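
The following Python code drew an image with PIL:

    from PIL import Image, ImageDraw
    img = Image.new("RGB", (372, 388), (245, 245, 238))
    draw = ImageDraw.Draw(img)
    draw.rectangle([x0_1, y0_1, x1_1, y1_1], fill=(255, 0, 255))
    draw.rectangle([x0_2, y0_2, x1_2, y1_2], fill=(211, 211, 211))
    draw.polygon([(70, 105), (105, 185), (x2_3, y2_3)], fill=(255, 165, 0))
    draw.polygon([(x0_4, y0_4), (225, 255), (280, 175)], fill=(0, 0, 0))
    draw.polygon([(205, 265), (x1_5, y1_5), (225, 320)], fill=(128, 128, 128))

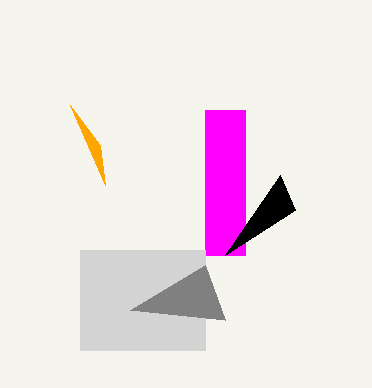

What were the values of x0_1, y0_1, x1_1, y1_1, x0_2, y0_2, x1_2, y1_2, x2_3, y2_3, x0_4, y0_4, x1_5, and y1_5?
x0_1 = 205, y0_1 = 110, x1_1 = 245, y1_1 = 255, x0_2 = 80, y0_2 = 250, x1_2 = 205, y1_2 = 350, x2_3 = 100, y2_3 = 145, x0_4 = 295, y0_4 = 210, x1_5 = 130, y1_5 = 310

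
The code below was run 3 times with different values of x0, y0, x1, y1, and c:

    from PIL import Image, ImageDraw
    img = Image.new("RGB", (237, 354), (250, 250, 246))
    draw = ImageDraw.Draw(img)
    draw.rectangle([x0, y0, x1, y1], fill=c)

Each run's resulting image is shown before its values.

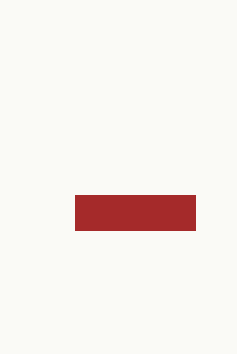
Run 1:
x0 = 75; y0 = 195; x1 = 195; y1 = 230; c = 'brown'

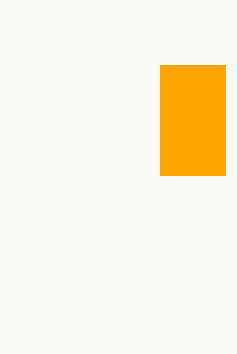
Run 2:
x0 = 160, y0 = 65, x1 = 225, y1 = 175, c = 'orange'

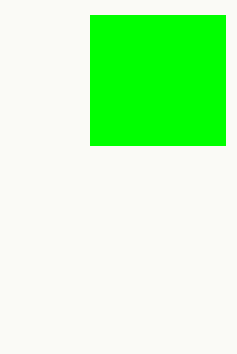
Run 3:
x0 = 90
y0 = 15
x1 = 225
y1 = 145
c = 'lime'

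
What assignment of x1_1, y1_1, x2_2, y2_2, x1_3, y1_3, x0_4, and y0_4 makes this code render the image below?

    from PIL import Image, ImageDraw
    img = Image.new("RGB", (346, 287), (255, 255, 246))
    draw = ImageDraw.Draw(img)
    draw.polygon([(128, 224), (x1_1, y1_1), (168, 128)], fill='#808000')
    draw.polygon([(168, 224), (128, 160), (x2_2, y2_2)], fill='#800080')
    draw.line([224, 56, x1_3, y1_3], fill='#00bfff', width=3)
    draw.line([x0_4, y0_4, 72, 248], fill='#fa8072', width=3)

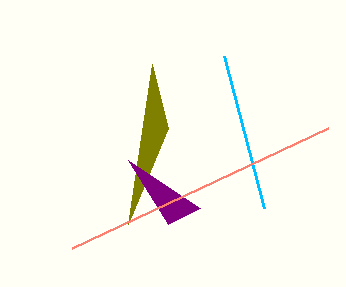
x1_1 = 152; y1_1 = 64; x2_2 = 200; y2_2 = 208; x1_3 = 264; y1_3 = 208; x0_4 = 328; y0_4 = 128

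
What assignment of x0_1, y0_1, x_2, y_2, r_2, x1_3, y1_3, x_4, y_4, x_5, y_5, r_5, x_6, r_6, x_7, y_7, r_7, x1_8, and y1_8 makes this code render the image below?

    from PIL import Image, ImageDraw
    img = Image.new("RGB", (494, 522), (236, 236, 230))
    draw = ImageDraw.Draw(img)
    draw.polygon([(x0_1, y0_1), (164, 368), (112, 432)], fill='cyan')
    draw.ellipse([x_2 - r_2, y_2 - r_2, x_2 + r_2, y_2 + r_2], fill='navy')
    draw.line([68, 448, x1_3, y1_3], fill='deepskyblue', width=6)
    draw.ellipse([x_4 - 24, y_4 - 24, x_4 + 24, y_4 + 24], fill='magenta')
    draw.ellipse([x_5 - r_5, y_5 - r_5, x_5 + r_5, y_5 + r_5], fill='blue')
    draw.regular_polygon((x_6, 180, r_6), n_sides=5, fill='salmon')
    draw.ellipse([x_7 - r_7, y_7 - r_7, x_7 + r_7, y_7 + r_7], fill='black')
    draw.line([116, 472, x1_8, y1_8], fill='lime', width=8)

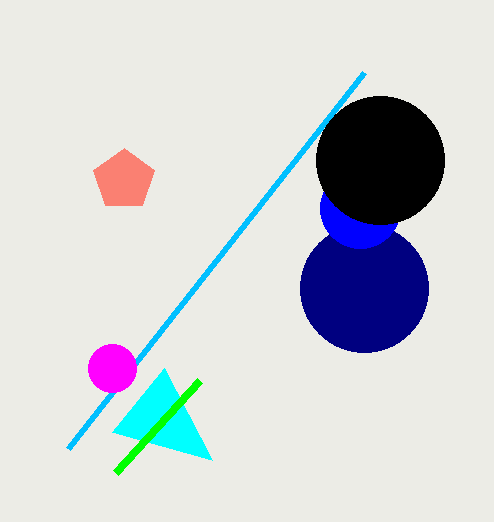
x0_1 = 212; y0_1 = 460; x_2 = 364; y_2 = 288; r_2 = 64; x1_3 = 364; y1_3 = 72; x_4 = 112; y_4 = 368; x_5 = 360; y_5 = 208; r_5 = 40; x_6 = 124; r_6 = 32; x_7 = 380; y_7 = 160; r_7 = 64; x1_8 = 200; y1_8 = 380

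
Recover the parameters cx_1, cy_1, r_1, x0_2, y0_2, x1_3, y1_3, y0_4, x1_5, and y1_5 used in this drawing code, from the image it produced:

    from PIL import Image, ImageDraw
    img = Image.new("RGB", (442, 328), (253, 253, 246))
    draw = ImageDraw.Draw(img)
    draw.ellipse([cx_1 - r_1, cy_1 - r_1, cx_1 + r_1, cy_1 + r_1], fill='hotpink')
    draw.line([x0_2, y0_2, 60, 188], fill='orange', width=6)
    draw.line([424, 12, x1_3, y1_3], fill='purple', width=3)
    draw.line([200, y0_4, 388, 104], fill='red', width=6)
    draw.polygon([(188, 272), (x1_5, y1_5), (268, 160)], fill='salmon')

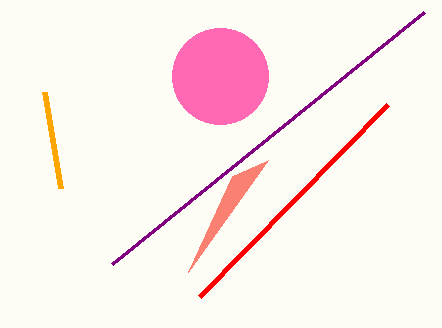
cx_1 = 220, cy_1 = 76, r_1 = 48, x0_2 = 44, y0_2 = 92, x1_3 = 112, y1_3 = 264, y0_4 = 296, x1_5 = 232, y1_5 = 176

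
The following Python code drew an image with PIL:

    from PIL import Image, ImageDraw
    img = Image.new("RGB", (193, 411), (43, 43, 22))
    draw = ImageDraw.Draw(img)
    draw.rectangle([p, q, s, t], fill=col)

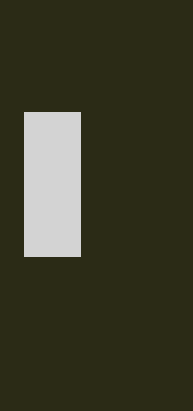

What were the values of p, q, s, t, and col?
p = 24, q = 112, s = 80, t = 256, col = 'lightgray'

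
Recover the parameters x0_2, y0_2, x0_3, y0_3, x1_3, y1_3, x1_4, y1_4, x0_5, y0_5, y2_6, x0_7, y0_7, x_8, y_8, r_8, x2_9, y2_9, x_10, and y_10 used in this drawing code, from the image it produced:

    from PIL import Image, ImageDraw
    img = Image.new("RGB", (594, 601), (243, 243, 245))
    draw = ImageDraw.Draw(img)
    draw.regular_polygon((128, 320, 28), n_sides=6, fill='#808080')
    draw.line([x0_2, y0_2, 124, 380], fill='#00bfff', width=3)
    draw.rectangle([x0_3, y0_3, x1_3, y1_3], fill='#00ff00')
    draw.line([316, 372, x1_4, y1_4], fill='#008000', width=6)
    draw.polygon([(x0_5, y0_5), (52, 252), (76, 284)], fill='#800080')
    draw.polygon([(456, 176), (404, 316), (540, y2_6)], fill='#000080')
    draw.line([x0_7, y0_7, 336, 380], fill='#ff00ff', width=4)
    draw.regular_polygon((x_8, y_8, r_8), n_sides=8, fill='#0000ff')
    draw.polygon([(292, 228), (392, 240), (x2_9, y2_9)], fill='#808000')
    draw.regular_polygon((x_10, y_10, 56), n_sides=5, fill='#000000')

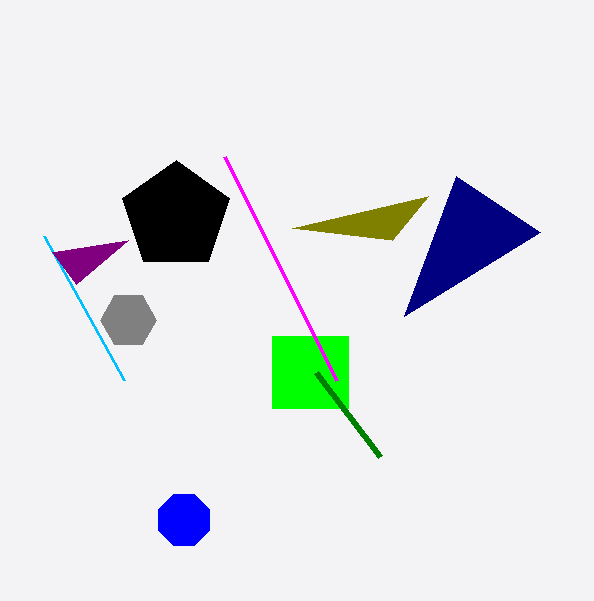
x0_2 = 44; y0_2 = 236; x0_3 = 272; y0_3 = 336; x1_3 = 348; y1_3 = 408; x1_4 = 380; y1_4 = 456; x0_5 = 128; y0_5 = 240; y2_6 = 232; x0_7 = 224; y0_7 = 156; x_8 = 184; y_8 = 520; r_8 = 28; x2_9 = 428; y2_9 = 196; x_10 = 176; y_10 = 216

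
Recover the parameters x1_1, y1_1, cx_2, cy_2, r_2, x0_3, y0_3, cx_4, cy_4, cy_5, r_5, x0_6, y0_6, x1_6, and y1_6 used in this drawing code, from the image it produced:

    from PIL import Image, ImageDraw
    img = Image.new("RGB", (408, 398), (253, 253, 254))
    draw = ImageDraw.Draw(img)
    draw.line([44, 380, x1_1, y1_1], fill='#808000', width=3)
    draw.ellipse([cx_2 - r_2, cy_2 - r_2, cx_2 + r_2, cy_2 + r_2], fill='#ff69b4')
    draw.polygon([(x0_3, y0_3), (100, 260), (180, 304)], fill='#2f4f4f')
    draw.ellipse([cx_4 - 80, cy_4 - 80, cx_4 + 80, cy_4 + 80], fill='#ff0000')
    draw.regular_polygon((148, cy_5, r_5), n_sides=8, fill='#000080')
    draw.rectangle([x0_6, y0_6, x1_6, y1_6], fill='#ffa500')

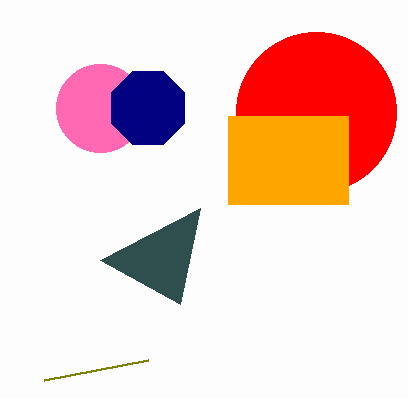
x1_1 = 148; y1_1 = 360; cx_2 = 100; cy_2 = 108; r_2 = 44; x0_3 = 200; y0_3 = 208; cx_4 = 316; cy_4 = 112; cy_5 = 108; r_5 = 40; x0_6 = 228; y0_6 = 116; x1_6 = 348; y1_6 = 204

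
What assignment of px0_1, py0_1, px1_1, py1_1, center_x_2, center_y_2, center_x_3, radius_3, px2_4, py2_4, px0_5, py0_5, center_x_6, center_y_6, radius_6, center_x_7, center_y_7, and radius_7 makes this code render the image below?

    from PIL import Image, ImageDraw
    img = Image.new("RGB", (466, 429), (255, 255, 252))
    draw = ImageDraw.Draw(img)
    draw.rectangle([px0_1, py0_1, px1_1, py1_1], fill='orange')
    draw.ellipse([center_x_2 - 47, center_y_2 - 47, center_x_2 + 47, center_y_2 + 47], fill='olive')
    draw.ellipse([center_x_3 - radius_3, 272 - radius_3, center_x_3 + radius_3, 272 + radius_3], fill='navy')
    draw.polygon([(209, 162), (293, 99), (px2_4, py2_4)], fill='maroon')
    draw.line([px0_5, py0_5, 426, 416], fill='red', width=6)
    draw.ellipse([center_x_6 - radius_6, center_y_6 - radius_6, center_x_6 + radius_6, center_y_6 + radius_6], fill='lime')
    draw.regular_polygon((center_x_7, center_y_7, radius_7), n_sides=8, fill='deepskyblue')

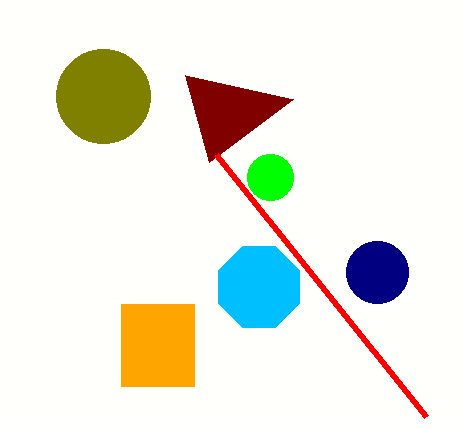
px0_1 = 121, py0_1 = 304, px1_1 = 194, py1_1 = 386, center_x_2 = 103, center_y_2 = 96, center_x_3 = 377, radius_3 = 31, px2_4 = 185, py2_4 = 75, px0_5 = 216, py0_5 = 154, center_x_6 = 270, center_y_6 = 177, radius_6 = 23, center_x_7 = 259, center_y_7 = 287, radius_7 = 44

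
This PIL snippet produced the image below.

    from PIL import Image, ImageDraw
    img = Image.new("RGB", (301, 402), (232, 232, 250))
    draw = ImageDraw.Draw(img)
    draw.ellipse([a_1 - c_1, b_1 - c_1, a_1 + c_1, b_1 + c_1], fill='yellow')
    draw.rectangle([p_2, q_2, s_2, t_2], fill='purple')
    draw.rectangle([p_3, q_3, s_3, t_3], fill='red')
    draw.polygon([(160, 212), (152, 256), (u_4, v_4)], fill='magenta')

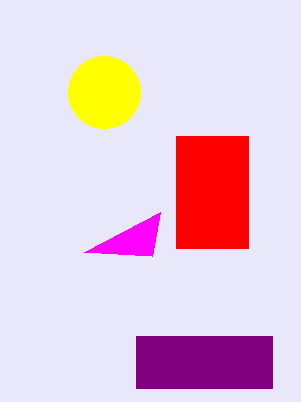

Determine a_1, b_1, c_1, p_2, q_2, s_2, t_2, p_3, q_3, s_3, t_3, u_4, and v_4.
a_1 = 104
b_1 = 92
c_1 = 36
p_2 = 136
q_2 = 336
s_2 = 272
t_2 = 388
p_3 = 176
q_3 = 136
s_3 = 248
t_3 = 248
u_4 = 84
v_4 = 252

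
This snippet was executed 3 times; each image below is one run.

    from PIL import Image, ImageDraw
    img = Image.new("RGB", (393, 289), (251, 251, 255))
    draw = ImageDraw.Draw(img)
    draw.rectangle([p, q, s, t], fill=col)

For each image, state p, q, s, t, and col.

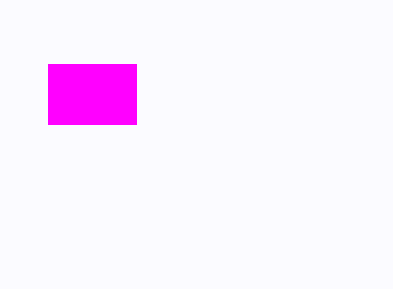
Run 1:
p = 48
q = 64
s = 136
t = 124
col = 'magenta'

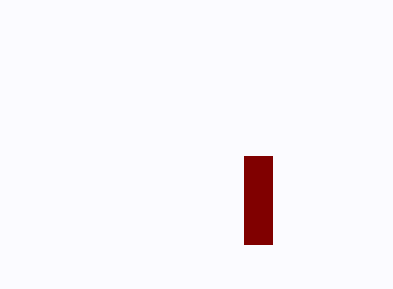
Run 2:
p = 244
q = 156
s = 272
t = 244
col = 'maroon'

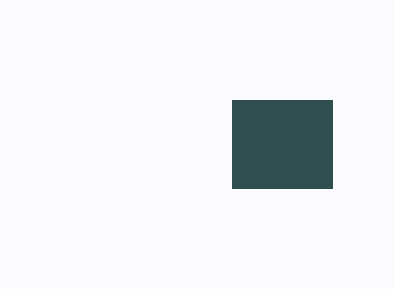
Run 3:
p = 232; q = 100; s = 332; t = 188; col = 'darkslategray'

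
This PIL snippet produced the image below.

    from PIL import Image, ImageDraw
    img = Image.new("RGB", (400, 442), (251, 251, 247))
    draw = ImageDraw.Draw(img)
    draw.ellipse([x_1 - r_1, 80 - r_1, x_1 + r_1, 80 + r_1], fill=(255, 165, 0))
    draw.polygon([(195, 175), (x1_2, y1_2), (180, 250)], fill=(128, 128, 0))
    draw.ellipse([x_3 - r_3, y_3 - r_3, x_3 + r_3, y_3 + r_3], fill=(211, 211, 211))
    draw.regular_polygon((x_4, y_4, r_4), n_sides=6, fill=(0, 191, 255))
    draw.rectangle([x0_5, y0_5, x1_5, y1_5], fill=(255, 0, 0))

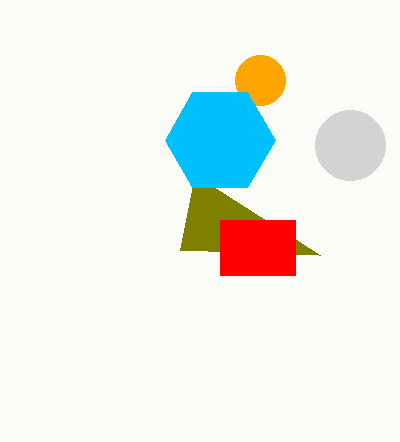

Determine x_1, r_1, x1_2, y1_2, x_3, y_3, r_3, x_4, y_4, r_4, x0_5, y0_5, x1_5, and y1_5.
x_1 = 260, r_1 = 25, x1_2 = 320, y1_2 = 255, x_3 = 350, y_3 = 145, r_3 = 35, x_4 = 220, y_4 = 140, r_4 = 55, x0_5 = 220, y0_5 = 220, x1_5 = 295, y1_5 = 275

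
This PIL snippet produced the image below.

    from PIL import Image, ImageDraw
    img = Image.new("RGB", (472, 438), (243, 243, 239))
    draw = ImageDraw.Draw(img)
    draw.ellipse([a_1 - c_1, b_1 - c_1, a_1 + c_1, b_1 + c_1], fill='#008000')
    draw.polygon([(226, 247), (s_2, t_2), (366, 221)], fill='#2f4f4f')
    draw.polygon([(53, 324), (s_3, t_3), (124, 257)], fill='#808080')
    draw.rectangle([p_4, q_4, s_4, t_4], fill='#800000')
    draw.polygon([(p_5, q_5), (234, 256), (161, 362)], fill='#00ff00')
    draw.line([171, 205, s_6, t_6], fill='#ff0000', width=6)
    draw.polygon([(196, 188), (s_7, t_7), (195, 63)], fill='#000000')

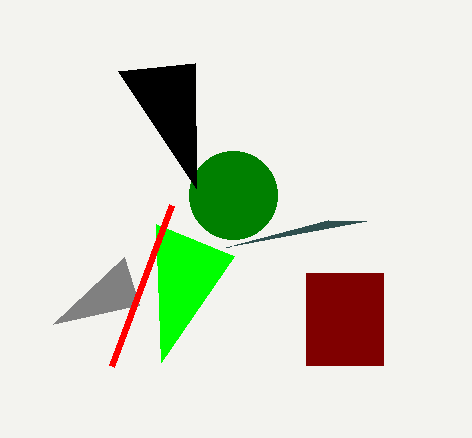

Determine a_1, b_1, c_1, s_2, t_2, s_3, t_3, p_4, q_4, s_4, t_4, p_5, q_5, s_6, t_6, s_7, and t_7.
a_1 = 233; b_1 = 195; c_1 = 44; s_2 = 328; t_2 = 220; s_3 = 139; t_3 = 305; p_4 = 306; q_4 = 273; s_4 = 383; t_4 = 365; p_5 = 156; q_5 = 224; s_6 = 111; t_6 = 366; s_7 = 118; t_7 = 71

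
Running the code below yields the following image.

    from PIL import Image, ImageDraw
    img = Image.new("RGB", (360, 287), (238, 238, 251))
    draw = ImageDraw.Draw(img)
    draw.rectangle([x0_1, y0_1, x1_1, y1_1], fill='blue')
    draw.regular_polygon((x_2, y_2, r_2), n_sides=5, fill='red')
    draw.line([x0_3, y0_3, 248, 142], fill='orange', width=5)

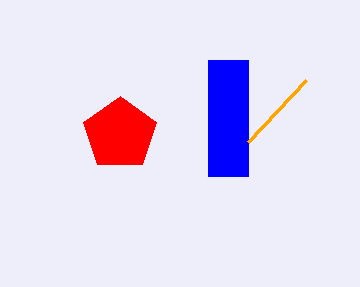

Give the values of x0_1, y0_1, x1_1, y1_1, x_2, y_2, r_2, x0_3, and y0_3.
x0_1 = 208, y0_1 = 60, x1_1 = 248, y1_1 = 176, x_2 = 120, y_2 = 134, r_2 = 38, x0_3 = 306, y0_3 = 80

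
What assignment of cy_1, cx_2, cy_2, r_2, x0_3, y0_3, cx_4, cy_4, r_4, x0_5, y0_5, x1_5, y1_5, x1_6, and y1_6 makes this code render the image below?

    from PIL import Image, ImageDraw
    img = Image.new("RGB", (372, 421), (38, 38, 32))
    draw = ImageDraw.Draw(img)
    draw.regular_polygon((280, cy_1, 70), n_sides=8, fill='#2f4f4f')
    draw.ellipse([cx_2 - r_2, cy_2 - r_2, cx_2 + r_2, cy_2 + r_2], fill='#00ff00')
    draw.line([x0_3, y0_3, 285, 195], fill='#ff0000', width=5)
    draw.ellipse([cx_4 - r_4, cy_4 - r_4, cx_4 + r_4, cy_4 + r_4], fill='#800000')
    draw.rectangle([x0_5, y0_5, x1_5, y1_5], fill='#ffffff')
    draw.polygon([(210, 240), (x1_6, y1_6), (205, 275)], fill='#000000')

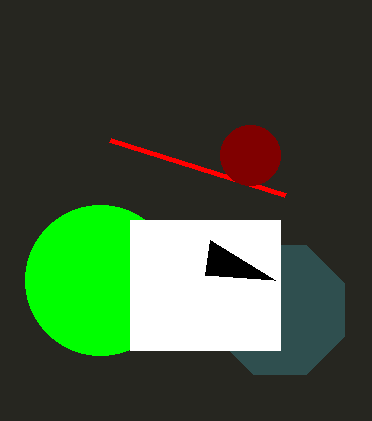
cy_1 = 310, cx_2 = 100, cy_2 = 280, r_2 = 75, x0_3 = 110, y0_3 = 140, cx_4 = 250, cy_4 = 155, r_4 = 30, x0_5 = 130, y0_5 = 220, x1_5 = 280, y1_5 = 350, x1_6 = 275, y1_6 = 280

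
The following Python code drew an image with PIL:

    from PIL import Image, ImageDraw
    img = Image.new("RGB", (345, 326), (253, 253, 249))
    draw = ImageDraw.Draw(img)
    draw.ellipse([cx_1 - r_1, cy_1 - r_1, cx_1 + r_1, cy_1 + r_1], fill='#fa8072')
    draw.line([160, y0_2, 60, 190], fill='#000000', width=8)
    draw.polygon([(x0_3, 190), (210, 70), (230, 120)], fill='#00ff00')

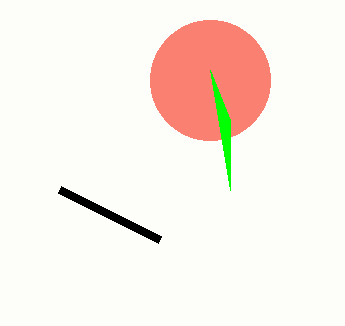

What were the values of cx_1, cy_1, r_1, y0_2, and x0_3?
cx_1 = 210
cy_1 = 80
r_1 = 60
y0_2 = 240
x0_3 = 230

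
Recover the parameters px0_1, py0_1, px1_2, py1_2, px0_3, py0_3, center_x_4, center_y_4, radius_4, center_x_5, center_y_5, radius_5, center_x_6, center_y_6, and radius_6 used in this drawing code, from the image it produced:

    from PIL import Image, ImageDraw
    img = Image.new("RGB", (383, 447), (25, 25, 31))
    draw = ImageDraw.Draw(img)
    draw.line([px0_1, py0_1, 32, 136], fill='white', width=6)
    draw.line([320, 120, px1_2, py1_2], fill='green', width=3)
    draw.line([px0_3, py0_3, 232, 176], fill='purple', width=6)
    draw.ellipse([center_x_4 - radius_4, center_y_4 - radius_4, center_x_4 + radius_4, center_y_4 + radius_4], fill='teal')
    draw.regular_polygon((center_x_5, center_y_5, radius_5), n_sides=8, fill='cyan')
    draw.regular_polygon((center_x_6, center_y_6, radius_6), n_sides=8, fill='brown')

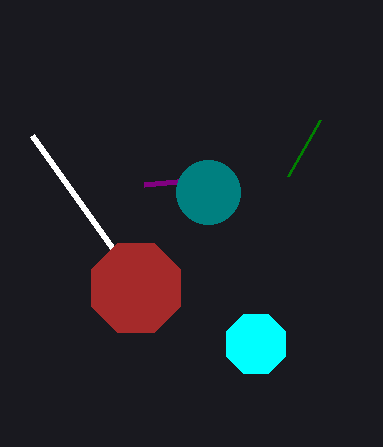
px0_1 = 112, py0_1 = 248, px1_2 = 288, py1_2 = 176, px0_3 = 144, py0_3 = 184, center_x_4 = 208, center_y_4 = 192, radius_4 = 32, center_x_5 = 256, center_y_5 = 344, radius_5 = 32, center_x_6 = 136, center_y_6 = 288, radius_6 = 48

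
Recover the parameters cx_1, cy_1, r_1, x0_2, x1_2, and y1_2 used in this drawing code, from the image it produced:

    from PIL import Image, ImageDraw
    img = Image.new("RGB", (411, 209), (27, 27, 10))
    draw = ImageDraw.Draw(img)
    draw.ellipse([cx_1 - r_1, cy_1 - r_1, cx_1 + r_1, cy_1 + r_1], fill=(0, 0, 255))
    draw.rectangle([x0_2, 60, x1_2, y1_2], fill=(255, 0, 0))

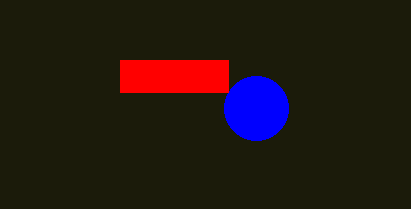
cx_1 = 256; cy_1 = 108; r_1 = 32; x0_2 = 120; x1_2 = 228; y1_2 = 92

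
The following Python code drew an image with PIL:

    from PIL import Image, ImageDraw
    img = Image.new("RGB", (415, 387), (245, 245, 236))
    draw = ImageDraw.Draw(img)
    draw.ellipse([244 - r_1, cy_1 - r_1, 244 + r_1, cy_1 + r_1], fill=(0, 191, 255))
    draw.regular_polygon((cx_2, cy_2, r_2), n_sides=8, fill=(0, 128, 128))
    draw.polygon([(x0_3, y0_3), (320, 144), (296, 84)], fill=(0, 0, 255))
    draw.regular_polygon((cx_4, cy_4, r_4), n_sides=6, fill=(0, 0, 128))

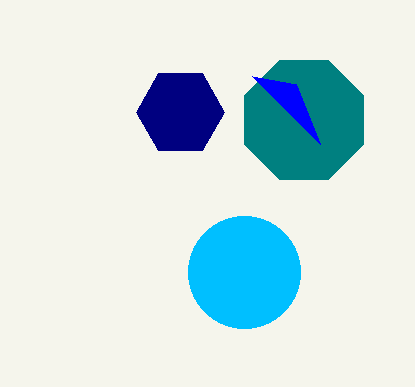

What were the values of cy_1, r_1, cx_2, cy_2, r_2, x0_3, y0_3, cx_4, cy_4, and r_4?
cy_1 = 272; r_1 = 56; cx_2 = 304; cy_2 = 120; r_2 = 64; x0_3 = 252; y0_3 = 76; cx_4 = 180; cy_4 = 112; r_4 = 44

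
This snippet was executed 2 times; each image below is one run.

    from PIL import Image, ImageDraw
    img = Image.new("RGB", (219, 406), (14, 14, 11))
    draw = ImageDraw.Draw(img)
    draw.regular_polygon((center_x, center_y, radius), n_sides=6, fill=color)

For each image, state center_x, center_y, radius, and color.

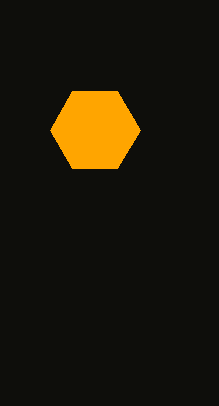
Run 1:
center_x = 95; center_y = 130; radius = 45; color = 'orange'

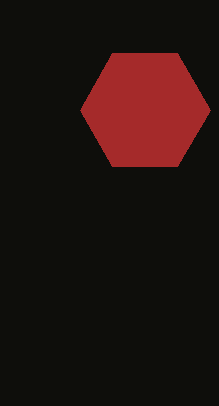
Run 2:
center_x = 145, center_y = 110, radius = 65, color = 'brown'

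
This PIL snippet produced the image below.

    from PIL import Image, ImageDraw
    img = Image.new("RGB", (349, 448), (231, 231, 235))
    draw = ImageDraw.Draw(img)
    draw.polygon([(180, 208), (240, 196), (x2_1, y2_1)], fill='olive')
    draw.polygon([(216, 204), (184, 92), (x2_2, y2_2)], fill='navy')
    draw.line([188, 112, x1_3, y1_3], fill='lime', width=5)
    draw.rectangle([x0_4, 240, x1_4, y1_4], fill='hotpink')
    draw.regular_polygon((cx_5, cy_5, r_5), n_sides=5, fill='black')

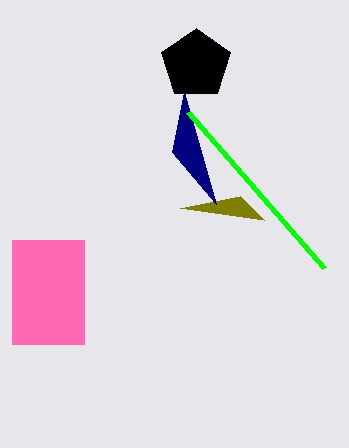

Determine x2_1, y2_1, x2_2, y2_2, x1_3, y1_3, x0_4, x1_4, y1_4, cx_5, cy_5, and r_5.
x2_1 = 264
y2_1 = 220
x2_2 = 172
y2_2 = 152
x1_3 = 324
y1_3 = 268
x0_4 = 12
x1_4 = 84
y1_4 = 344
cx_5 = 196
cy_5 = 64
r_5 = 36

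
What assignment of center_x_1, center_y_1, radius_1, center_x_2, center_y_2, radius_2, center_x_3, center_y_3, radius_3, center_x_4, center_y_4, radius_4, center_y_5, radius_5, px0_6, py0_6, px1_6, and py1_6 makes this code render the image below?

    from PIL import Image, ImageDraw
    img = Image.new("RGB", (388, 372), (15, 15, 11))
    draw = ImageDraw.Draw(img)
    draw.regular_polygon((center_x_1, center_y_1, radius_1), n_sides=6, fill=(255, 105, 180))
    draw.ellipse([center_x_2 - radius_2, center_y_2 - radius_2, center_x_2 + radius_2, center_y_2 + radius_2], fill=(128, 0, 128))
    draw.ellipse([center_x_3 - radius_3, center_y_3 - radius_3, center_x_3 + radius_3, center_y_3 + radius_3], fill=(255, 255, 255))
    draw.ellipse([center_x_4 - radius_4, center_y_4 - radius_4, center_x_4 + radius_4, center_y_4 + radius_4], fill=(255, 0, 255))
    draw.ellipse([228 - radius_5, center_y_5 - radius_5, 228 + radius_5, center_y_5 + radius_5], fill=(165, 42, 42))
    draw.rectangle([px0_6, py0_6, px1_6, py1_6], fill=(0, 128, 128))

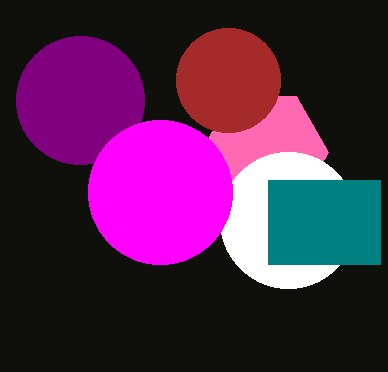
center_x_1 = 264; center_y_1 = 152; radius_1 = 64; center_x_2 = 80; center_y_2 = 100; radius_2 = 64; center_x_3 = 288; center_y_3 = 220; radius_3 = 68; center_x_4 = 160; center_y_4 = 192; radius_4 = 72; center_y_5 = 80; radius_5 = 52; px0_6 = 268; py0_6 = 180; px1_6 = 380; py1_6 = 264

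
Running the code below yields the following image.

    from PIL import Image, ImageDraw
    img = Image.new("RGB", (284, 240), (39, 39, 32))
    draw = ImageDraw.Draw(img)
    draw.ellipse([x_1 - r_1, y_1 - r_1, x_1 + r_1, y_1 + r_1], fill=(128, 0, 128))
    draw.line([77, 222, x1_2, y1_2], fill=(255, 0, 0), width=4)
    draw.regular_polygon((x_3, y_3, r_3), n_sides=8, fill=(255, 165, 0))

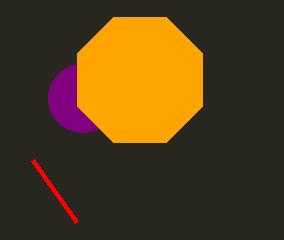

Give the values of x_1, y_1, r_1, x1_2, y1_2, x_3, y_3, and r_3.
x_1 = 82
y_1 = 98
r_1 = 34
x1_2 = 33
y1_2 = 160
x_3 = 140
y_3 = 80
r_3 = 68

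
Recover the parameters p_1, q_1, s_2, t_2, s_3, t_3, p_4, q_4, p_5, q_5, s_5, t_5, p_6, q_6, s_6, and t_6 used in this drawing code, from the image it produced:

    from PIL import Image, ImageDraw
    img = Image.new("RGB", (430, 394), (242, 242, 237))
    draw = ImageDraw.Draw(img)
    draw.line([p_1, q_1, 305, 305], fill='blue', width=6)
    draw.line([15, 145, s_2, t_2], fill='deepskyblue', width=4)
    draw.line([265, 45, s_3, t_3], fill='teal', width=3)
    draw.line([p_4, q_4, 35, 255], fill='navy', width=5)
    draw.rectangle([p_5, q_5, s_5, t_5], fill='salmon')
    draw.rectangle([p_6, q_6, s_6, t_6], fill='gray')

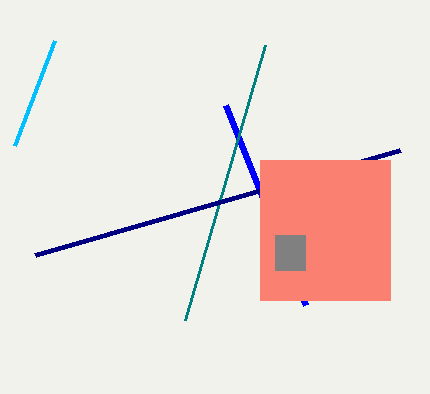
p_1 = 225; q_1 = 105; s_2 = 55; t_2 = 40; s_3 = 185; t_3 = 320; p_4 = 400; q_4 = 150; p_5 = 260; q_5 = 160; s_5 = 390; t_5 = 300; p_6 = 275; q_6 = 235; s_6 = 305; t_6 = 270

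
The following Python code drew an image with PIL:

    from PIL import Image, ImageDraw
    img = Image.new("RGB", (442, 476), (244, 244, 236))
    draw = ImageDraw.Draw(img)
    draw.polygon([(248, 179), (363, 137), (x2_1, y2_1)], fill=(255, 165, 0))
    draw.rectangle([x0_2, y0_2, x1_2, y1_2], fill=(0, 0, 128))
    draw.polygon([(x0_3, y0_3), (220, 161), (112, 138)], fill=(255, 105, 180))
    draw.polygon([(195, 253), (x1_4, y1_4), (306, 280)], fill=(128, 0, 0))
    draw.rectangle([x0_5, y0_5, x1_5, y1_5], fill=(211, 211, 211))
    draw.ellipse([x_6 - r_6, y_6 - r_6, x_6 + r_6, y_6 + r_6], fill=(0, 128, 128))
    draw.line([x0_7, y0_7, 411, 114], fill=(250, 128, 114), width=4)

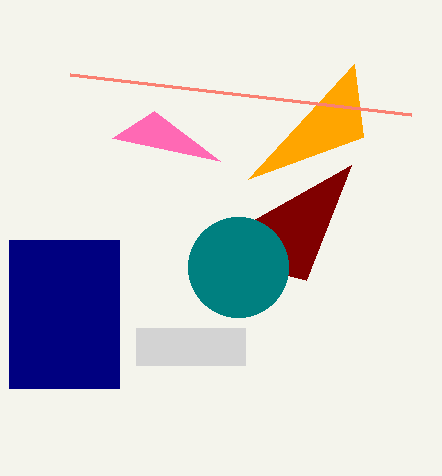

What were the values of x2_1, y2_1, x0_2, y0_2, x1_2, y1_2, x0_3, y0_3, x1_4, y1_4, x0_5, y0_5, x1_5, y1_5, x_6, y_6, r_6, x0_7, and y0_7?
x2_1 = 354; y2_1 = 64; x0_2 = 9; y0_2 = 240; x1_2 = 119; y1_2 = 388; x0_3 = 154; y0_3 = 111; x1_4 = 351; y1_4 = 165; x0_5 = 136; y0_5 = 328; x1_5 = 245; y1_5 = 365; x_6 = 238; y_6 = 267; r_6 = 50; x0_7 = 70; y0_7 = 74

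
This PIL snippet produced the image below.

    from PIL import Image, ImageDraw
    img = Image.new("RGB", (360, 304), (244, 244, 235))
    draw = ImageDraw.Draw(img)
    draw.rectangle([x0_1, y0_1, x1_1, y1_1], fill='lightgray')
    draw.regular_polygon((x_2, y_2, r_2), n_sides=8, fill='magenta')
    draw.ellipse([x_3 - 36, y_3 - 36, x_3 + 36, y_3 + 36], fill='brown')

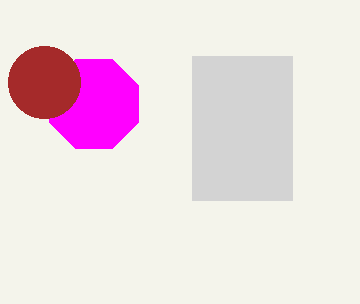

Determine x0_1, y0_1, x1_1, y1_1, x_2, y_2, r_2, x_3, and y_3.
x0_1 = 192; y0_1 = 56; x1_1 = 292; y1_1 = 200; x_2 = 94; y_2 = 104; r_2 = 48; x_3 = 44; y_3 = 82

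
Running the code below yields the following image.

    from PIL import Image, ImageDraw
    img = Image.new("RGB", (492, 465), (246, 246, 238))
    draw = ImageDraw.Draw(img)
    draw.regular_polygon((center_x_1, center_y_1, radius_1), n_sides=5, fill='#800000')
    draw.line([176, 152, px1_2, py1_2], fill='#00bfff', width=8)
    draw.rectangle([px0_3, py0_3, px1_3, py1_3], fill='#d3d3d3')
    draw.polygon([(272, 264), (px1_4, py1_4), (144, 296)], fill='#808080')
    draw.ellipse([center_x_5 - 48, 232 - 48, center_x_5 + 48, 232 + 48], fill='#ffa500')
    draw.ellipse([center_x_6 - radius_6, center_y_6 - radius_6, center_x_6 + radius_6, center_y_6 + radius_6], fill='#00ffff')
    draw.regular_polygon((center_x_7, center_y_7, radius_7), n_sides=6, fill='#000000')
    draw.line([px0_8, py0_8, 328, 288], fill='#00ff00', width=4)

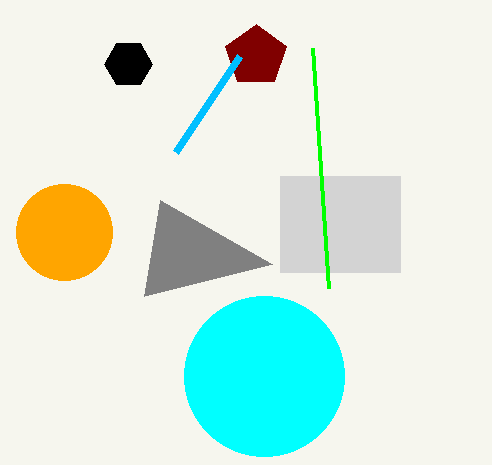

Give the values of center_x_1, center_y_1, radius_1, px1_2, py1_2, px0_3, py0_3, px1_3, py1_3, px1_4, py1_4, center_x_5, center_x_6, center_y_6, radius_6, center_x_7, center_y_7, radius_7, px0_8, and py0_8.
center_x_1 = 256
center_y_1 = 56
radius_1 = 32
px1_2 = 240
py1_2 = 56
px0_3 = 280
py0_3 = 176
px1_3 = 400
py1_3 = 272
px1_4 = 160
py1_4 = 200
center_x_5 = 64
center_x_6 = 264
center_y_6 = 376
radius_6 = 80
center_x_7 = 128
center_y_7 = 64
radius_7 = 24
px0_8 = 312
py0_8 = 48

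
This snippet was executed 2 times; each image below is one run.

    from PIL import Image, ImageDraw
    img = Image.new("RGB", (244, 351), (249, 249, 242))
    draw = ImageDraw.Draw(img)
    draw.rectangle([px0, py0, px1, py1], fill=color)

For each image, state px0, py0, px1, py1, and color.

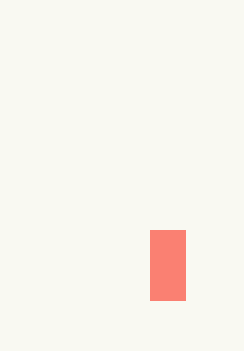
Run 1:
px0 = 150, py0 = 230, px1 = 185, py1 = 300, color = 'salmon'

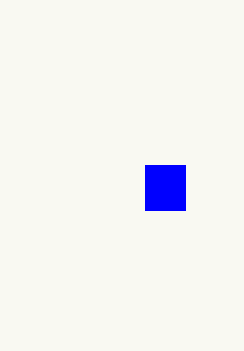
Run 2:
px0 = 145, py0 = 165, px1 = 185, py1 = 210, color = 'blue'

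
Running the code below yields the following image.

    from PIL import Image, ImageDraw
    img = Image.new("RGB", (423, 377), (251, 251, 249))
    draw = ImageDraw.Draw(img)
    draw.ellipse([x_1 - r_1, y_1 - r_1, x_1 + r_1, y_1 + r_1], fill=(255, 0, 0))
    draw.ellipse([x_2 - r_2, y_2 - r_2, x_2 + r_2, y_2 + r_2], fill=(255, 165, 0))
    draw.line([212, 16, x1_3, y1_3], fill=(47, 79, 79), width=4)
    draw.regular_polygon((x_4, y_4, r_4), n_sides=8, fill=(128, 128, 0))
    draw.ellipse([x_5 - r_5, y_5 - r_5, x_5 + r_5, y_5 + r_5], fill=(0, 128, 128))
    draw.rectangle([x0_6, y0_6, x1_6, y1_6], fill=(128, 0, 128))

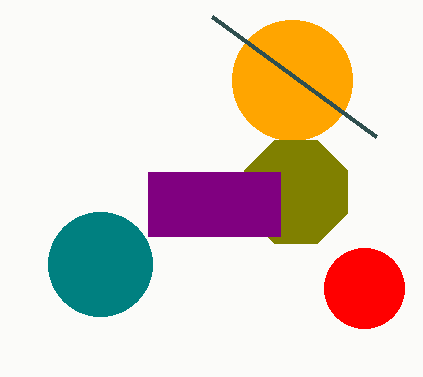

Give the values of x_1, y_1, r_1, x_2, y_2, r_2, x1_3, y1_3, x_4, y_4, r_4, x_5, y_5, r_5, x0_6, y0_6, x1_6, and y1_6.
x_1 = 364, y_1 = 288, r_1 = 40, x_2 = 292, y_2 = 80, r_2 = 60, x1_3 = 376, y1_3 = 136, x_4 = 296, y_4 = 192, r_4 = 56, x_5 = 100, y_5 = 264, r_5 = 52, x0_6 = 148, y0_6 = 172, x1_6 = 280, y1_6 = 236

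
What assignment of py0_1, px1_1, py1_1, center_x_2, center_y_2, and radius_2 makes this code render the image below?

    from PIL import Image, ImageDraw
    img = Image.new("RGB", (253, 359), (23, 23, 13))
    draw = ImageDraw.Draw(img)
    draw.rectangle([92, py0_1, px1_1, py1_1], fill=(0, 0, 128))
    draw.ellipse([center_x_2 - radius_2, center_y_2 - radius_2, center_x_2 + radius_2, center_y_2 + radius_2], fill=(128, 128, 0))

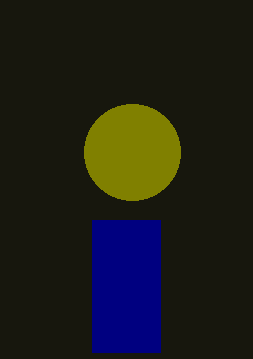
py0_1 = 220; px1_1 = 160; py1_1 = 352; center_x_2 = 132; center_y_2 = 152; radius_2 = 48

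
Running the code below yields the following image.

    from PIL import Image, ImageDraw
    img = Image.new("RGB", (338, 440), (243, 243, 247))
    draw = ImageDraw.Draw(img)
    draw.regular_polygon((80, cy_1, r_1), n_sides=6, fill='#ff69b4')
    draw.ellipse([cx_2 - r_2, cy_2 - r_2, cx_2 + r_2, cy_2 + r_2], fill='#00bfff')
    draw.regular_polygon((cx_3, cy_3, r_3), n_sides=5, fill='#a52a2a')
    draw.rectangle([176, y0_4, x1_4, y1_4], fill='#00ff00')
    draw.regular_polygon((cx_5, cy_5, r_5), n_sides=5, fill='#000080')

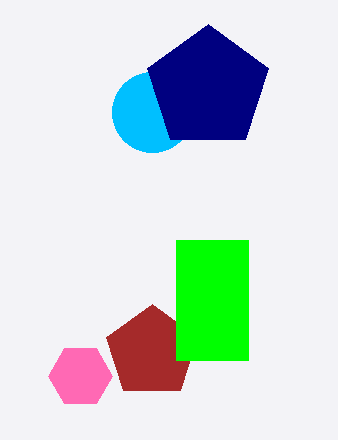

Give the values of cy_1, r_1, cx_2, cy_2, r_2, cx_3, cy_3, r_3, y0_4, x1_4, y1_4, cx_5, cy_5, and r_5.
cy_1 = 376
r_1 = 32
cx_2 = 152
cy_2 = 112
r_2 = 40
cx_3 = 152
cy_3 = 352
r_3 = 48
y0_4 = 240
x1_4 = 248
y1_4 = 360
cx_5 = 208
cy_5 = 88
r_5 = 64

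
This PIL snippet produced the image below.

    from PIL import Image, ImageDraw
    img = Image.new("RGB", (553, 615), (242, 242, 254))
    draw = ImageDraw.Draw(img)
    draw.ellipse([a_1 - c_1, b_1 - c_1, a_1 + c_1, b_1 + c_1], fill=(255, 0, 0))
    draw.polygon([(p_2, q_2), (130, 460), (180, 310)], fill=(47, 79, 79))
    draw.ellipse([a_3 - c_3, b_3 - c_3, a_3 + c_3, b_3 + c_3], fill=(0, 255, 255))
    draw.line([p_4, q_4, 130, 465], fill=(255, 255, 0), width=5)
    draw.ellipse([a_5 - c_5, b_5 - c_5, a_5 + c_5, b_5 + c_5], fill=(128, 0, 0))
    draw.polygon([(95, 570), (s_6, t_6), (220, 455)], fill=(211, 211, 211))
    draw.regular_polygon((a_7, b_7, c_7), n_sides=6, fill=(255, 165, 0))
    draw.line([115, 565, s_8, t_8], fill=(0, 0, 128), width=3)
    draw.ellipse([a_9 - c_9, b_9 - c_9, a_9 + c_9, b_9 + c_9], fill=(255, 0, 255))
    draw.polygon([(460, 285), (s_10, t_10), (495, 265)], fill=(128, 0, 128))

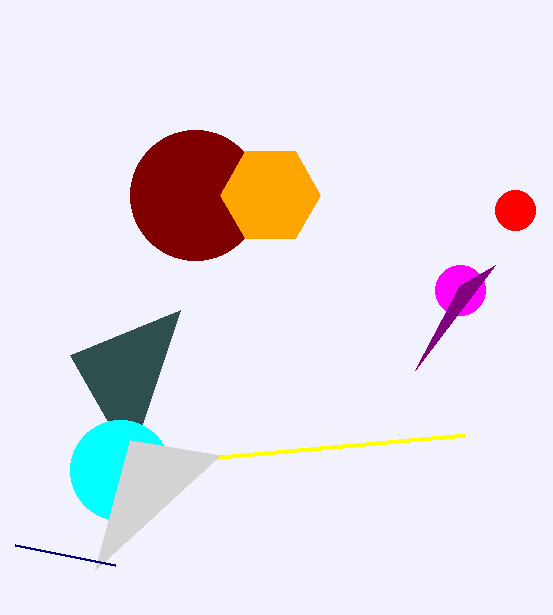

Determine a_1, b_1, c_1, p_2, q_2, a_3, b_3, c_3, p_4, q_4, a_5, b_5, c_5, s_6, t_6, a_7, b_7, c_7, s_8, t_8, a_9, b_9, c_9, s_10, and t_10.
a_1 = 515; b_1 = 210; c_1 = 20; p_2 = 70; q_2 = 355; a_3 = 120; b_3 = 470; c_3 = 50; p_4 = 465; q_4 = 435; a_5 = 195; b_5 = 195; c_5 = 65; s_6 = 130; t_6 = 440; a_7 = 270; b_7 = 195; c_7 = 50; s_8 = 15; t_8 = 545; a_9 = 460; b_9 = 290; c_9 = 25; s_10 = 415; t_10 = 370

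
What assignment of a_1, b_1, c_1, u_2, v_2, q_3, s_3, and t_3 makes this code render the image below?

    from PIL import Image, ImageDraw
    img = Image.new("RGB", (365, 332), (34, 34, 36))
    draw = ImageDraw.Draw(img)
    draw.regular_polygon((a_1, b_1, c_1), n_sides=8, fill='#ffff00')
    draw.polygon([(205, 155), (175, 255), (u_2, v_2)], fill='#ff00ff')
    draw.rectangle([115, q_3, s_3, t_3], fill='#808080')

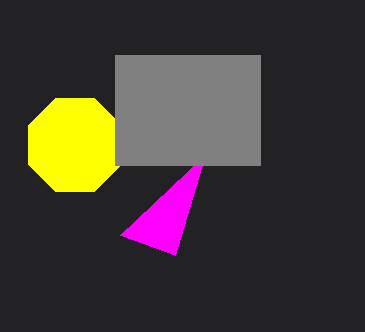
a_1 = 75
b_1 = 145
c_1 = 50
u_2 = 120
v_2 = 235
q_3 = 55
s_3 = 260
t_3 = 165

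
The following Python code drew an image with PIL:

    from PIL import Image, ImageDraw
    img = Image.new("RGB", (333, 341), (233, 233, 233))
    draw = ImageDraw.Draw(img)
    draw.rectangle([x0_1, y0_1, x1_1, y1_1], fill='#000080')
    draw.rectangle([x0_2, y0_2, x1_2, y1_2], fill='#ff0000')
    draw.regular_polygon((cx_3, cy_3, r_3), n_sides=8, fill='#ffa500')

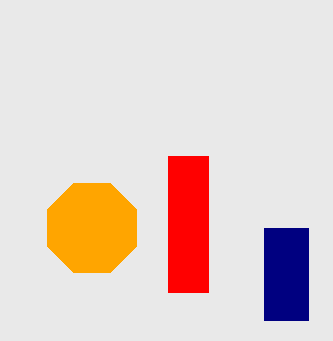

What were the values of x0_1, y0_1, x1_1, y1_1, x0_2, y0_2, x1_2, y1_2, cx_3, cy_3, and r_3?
x0_1 = 264; y0_1 = 228; x1_1 = 308; y1_1 = 320; x0_2 = 168; y0_2 = 156; x1_2 = 208; y1_2 = 292; cx_3 = 92; cy_3 = 228; r_3 = 48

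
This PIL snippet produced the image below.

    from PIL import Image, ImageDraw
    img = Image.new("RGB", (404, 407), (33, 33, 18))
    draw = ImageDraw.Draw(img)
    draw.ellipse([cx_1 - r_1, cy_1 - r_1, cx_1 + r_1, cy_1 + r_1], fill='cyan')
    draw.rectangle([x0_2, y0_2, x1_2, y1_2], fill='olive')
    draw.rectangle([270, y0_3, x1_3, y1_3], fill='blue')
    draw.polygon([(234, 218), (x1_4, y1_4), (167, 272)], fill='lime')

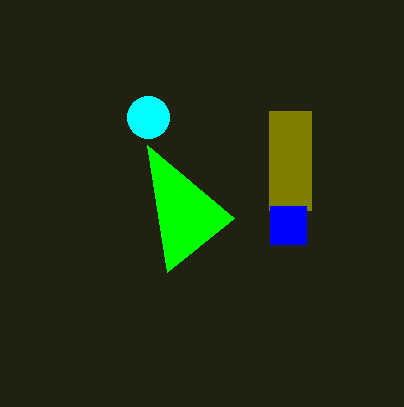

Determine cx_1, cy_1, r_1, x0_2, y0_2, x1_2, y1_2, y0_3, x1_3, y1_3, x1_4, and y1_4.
cx_1 = 148, cy_1 = 117, r_1 = 21, x0_2 = 269, y0_2 = 111, x1_2 = 311, y1_2 = 210, y0_3 = 206, x1_3 = 306, y1_3 = 244, x1_4 = 147, y1_4 = 145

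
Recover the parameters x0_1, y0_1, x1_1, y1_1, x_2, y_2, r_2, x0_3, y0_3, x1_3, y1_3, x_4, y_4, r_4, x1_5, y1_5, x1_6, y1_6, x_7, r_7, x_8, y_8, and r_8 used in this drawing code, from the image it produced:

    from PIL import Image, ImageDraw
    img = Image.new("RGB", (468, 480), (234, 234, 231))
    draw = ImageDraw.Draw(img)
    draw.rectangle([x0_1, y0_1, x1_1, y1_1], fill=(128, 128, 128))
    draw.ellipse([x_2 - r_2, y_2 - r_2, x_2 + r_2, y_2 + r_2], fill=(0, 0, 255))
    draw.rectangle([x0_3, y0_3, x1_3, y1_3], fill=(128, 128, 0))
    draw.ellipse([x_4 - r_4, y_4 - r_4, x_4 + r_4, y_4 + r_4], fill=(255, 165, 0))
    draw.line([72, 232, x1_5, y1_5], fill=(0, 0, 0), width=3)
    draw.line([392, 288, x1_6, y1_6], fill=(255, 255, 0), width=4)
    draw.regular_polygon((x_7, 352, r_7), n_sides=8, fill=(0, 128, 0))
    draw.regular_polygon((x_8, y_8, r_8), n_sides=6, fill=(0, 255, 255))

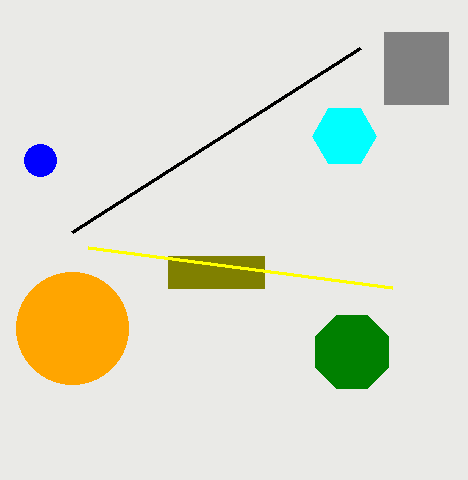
x0_1 = 384
y0_1 = 32
x1_1 = 448
y1_1 = 104
x_2 = 40
y_2 = 160
r_2 = 16
x0_3 = 168
y0_3 = 256
x1_3 = 264
y1_3 = 288
x_4 = 72
y_4 = 328
r_4 = 56
x1_5 = 360
y1_5 = 48
x1_6 = 88
y1_6 = 248
x_7 = 352
r_7 = 40
x_8 = 344
y_8 = 136
r_8 = 32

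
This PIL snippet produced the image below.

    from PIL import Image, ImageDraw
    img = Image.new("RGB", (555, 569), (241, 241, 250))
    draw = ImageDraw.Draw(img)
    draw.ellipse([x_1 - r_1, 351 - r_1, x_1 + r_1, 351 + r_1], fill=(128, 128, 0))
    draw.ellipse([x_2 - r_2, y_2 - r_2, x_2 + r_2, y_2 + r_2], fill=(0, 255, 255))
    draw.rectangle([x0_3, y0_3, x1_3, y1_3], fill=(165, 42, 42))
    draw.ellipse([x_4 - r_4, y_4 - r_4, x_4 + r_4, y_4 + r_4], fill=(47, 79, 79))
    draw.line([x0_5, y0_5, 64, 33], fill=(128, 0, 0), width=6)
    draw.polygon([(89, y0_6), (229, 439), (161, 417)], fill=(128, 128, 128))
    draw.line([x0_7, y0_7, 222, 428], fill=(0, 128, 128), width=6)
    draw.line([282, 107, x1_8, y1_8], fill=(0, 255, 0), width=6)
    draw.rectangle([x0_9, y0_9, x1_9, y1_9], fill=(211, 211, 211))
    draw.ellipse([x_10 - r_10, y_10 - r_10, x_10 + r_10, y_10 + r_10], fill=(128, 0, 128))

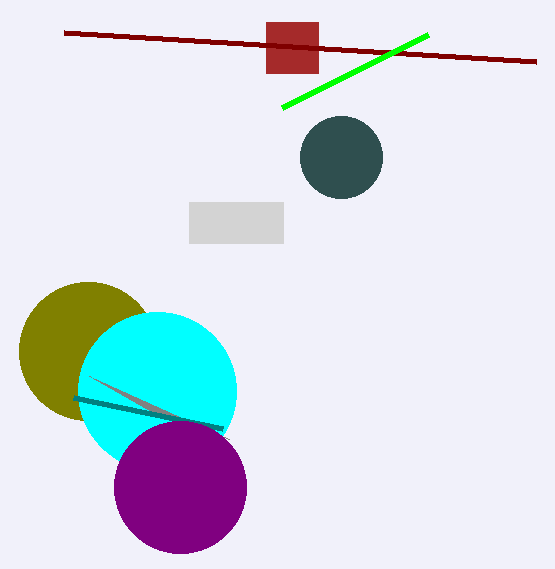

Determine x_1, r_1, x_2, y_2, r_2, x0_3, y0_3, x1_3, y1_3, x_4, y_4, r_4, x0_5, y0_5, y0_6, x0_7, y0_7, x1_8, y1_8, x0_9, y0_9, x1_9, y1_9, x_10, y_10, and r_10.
x_1 = 88; r_1 = 69; x_2 = 157; y_2 = 391; r_2 = 79; x0_3 = 266; y0_3 = 22; x1_3 = 318; y1_3 = 73; x_4 = 341; y_4 = 157; r_4 = 41; x0_5 = 536; y0_5 = 62; y0_6 = 376; x0_7 = 73; y0_7 = 397; x1_8 = 428; y1_8 = 34; x0_9 = 189; y0_9 = 202; x1_9 = 283; y1_9 = 243; x_10 = 180; y_10 = 487; r_10 = 66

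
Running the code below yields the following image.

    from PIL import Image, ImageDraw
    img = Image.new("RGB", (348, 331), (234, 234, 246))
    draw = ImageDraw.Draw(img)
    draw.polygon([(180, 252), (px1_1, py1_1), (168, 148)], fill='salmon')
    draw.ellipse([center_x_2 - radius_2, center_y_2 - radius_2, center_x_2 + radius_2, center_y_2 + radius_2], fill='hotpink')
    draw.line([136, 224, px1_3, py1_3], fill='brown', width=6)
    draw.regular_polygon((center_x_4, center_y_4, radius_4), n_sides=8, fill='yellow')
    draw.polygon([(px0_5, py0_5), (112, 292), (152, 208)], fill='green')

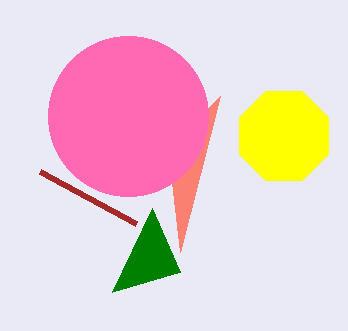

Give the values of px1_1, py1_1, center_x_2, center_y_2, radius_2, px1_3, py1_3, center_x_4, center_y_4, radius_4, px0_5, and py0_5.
px1_1 = 220; py1_1 = 96; center_x_2 = 128; center_y_2 = 116; radius_2 = 80; px1_3 = 40; py1_3 = 172; center_x_4 = 284; center_y_4 = 136; radius_4 = 48; px0_5 = 180; py0_5 = 272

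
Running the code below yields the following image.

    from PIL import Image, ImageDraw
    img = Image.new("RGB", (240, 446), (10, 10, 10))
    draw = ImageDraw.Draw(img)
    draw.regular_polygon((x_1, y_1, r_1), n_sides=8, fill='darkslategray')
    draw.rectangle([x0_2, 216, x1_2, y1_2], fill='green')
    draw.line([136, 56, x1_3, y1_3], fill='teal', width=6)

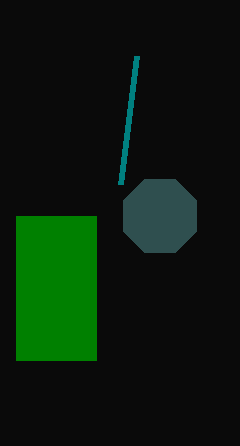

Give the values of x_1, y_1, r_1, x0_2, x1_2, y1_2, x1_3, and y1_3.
x_1 = 160, y_1 = 216, r_1 = 40, x0_2 = 16, x1_2 = 96, y1_2 = 360, x1_3 = 120, y1_3 = 184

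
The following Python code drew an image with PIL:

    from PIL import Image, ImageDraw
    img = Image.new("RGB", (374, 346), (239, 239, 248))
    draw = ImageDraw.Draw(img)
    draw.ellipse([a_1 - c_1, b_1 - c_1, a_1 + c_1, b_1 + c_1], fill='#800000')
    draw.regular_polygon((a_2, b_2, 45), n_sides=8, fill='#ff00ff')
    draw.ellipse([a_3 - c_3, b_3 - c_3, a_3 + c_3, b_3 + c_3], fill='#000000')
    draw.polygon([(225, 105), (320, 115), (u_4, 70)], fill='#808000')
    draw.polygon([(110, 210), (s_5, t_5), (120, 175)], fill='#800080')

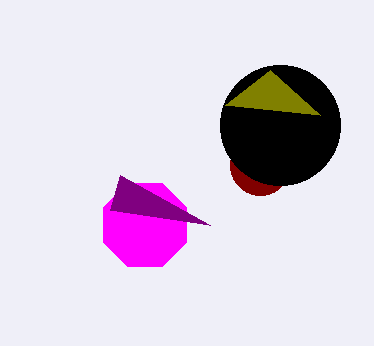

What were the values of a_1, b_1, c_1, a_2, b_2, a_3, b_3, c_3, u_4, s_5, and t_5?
a_1 = 260; b_1 = 165; c_1 = 30; a_2 = 145; b_2 = 225; a_3 = 280; b_3 = 125; c_3 = 60; u_4 = 270; s_5 = 210; t_5 = 225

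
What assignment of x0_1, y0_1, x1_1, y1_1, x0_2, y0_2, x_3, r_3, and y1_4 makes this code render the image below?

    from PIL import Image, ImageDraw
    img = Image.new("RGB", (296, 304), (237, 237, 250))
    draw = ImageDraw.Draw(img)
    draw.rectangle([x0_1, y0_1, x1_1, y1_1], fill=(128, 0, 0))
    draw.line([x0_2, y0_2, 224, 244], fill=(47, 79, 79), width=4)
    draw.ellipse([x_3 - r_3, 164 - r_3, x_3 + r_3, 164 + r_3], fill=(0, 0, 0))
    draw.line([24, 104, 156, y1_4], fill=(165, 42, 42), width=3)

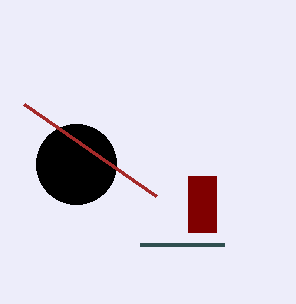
x0_1 = 188, y0_1 = 176, x1_1 = 216, y1_1 = 232, x0_2 = 140, y0_2 = 244, x_3 = 76, r_3 = 40, y1_4 = 196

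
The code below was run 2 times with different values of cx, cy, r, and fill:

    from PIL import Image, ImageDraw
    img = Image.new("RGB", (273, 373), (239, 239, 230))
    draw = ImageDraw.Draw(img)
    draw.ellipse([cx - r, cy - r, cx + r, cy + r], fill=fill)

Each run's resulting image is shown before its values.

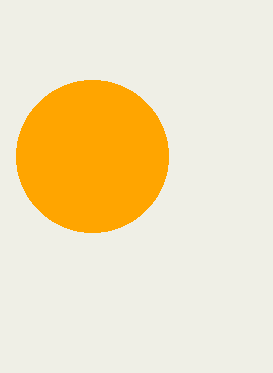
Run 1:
cx = 92; cy = 156; r = 76; fill = 'orange'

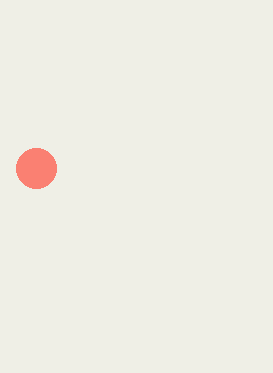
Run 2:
cx = 36, cy = 168, r = 20, fill = 'salmon'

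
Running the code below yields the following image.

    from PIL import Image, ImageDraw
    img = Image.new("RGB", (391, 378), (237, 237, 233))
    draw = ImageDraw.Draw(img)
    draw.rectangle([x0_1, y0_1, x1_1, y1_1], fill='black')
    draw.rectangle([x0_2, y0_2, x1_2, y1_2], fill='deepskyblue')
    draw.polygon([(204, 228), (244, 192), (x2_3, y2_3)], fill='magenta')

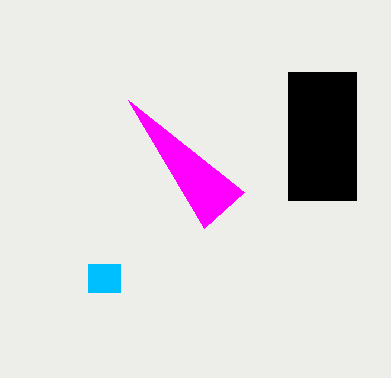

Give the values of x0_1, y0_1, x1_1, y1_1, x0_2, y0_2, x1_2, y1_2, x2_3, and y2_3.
x0_1 = 288; y0_1 = 72; x1_1 = 356; y1_1 = 200; x0_2 = 88; y0_2 = 264; x1_2 = 120; y1_2 = 292; x2_3 = 128; y2_3 = 100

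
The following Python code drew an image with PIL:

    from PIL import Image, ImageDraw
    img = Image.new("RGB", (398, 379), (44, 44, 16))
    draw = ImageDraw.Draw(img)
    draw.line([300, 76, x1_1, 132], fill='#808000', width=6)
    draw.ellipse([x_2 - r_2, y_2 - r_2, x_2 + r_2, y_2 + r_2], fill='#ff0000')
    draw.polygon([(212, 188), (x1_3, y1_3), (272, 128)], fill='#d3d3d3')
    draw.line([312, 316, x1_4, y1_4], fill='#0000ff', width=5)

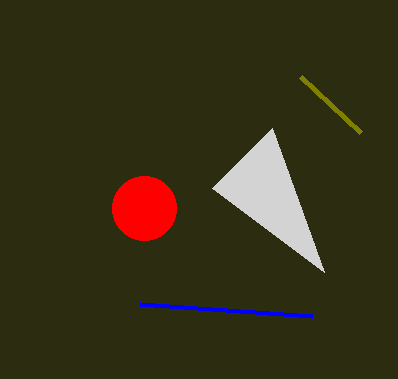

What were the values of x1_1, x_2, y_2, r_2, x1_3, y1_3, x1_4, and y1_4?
x1_1 = 360, x_2 = 144, y_2 = 208, r_2 = 32, x1_3 = 324, y1_3 = 272, x1_4 = 140, y1_4 = 304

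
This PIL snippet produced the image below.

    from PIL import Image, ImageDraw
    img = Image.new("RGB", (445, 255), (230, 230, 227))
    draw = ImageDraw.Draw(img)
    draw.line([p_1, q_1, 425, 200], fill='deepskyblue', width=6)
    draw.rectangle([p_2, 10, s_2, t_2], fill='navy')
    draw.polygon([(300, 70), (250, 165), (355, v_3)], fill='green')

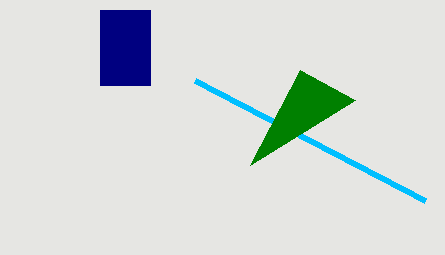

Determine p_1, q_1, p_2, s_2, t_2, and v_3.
p_1 = 195
q_1 = 80
p_2 = 100
s_2 = 150
t_2 = 85
v_3 = 100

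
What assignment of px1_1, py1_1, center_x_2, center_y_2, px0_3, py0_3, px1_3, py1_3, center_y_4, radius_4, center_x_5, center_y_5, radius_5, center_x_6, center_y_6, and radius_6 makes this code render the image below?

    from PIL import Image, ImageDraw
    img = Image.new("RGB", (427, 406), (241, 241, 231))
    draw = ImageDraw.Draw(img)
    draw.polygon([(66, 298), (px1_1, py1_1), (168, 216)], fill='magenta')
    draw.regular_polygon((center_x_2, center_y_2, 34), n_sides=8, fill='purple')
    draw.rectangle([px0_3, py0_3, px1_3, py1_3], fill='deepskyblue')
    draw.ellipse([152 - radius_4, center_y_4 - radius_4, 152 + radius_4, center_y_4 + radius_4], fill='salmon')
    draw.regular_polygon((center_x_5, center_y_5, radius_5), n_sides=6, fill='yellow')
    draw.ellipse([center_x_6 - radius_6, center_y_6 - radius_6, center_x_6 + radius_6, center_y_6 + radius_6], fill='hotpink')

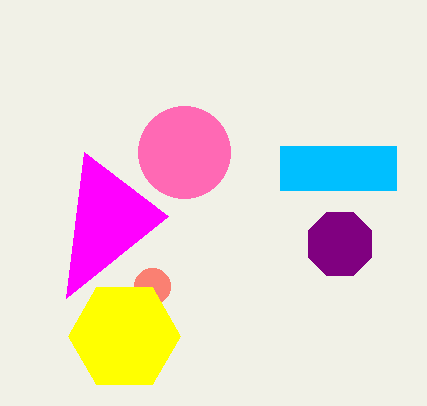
px1_1 = 84, py1_1 = 152, center_x_2 = 340, center_y_2 = 244, px0_3 = 280, py0_3 = 146, px1_3 = 396, py1_3 = 190, center_y_4 = 286, radius_4 = 18, center_x_5 = 124, center_y_5 = 336, radius_5 = 56, center_x_6 = 184, center_y_6 = 152, radius_6 = 46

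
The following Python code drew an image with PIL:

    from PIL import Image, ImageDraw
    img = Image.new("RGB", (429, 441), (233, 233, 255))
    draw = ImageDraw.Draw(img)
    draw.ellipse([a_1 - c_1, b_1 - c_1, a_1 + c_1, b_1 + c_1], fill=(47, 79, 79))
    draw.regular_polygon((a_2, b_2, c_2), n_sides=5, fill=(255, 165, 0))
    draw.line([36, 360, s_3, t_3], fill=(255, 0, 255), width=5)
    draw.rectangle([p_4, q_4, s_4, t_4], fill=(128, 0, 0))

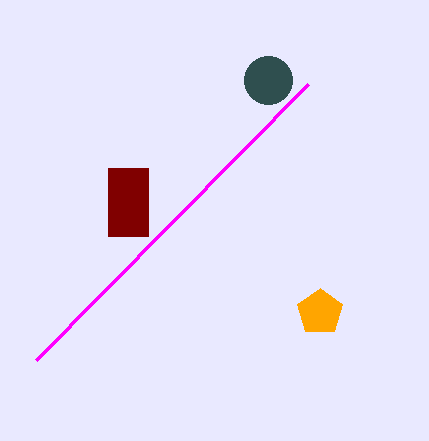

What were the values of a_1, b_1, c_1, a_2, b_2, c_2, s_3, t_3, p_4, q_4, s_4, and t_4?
a_1 = 268
b_1 = 80
c_1 = 24
a_2 = 320
b_2 = 312
c_2 = 24
s_3 = 308
t_3 = 84
p_4 = 108
q_4 = 168
s_4 = 148
t_4 = 236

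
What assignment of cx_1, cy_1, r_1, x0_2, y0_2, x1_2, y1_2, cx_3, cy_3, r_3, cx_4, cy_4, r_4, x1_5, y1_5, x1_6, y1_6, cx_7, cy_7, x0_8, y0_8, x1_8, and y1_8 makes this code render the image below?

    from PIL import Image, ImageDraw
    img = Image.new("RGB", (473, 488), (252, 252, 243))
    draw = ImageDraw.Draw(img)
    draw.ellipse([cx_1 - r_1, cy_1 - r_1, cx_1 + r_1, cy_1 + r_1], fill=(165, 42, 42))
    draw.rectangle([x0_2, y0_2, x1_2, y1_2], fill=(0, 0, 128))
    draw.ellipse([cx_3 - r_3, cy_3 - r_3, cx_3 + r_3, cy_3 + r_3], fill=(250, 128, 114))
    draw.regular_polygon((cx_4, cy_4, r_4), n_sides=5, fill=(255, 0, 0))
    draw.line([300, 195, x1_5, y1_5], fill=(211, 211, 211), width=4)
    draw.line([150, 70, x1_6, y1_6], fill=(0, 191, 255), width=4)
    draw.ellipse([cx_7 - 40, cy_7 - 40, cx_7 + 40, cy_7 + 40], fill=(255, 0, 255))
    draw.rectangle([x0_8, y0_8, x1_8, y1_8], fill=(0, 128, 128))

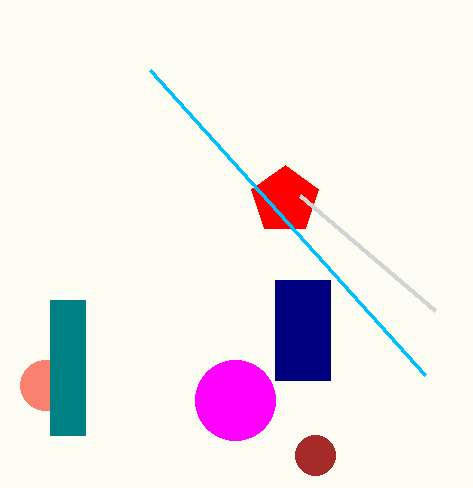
cx_1 = 315; cy_1 = 455; r_1 = 20; x0_2 = 275; y0_2 = 280; x1_2 = 330; y1_2 = 380; cx_3 = 45; cy_3 = 385; r_3 = 25; cx_4 = 285; cy_4 = 200; r_4 = 35; x1_5 = 435; y1_5 = 310; x1_6 = 425; y1_6 = 375; cx_7 = 235; cy_7 = 400; x0_8 = 50; y0_8 = 300; x1_8 = 85; y1_8 = 435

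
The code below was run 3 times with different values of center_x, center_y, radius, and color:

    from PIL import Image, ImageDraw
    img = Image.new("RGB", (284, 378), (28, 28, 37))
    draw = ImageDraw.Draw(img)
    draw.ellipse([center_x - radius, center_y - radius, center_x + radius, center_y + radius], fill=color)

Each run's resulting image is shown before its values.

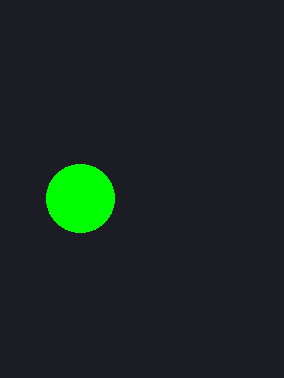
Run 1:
center_x = 80; center_y = 198; radius = 34; color = 'lime'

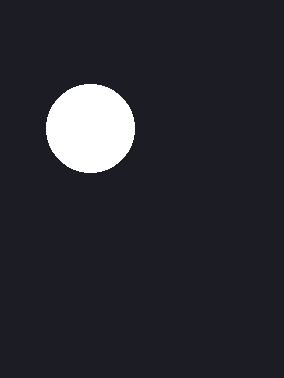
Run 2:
center_x = 90
center_y = 128
radius = 44
color = 'white'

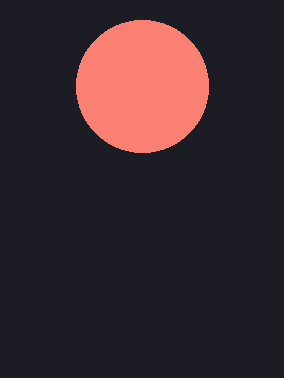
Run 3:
center_x = 142; center_y = 86; radius = 66; color = 'salmon'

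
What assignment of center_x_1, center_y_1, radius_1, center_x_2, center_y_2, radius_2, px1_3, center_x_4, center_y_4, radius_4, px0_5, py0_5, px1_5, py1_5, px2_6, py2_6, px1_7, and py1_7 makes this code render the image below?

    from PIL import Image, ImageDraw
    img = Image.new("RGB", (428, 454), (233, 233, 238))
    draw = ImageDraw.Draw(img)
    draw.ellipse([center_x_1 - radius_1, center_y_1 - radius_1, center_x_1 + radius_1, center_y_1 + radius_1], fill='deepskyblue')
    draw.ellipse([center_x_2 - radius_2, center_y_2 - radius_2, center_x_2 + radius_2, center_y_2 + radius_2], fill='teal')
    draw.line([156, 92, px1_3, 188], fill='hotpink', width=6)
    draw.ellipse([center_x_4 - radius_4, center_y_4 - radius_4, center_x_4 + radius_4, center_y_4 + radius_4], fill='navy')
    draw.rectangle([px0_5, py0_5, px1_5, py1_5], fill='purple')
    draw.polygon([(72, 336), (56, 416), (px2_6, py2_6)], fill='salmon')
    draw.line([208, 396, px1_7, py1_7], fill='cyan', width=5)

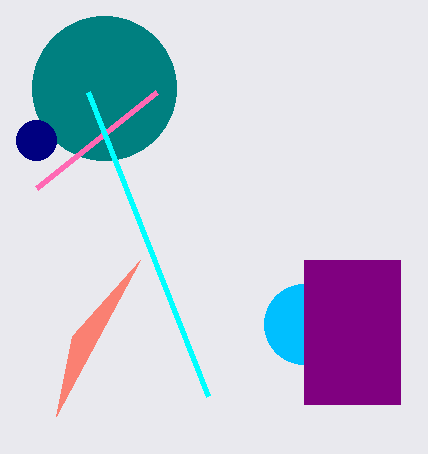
center_x_1 = 304; center_y_1 = 324; radius_1 = 40; center_x_2 = 104; center_y_2 = 88; radius_2 = 72; px1_3 = 36; center_x_4 = 36; center_y_4 = 140; radius_4 = 20; px0_5 = 304; py0_5 = 260; px1_5 = 400; py1_5 = 404; px2_6 = 140; py2_6 = 260; px1_7 = 88; py1_7 = 92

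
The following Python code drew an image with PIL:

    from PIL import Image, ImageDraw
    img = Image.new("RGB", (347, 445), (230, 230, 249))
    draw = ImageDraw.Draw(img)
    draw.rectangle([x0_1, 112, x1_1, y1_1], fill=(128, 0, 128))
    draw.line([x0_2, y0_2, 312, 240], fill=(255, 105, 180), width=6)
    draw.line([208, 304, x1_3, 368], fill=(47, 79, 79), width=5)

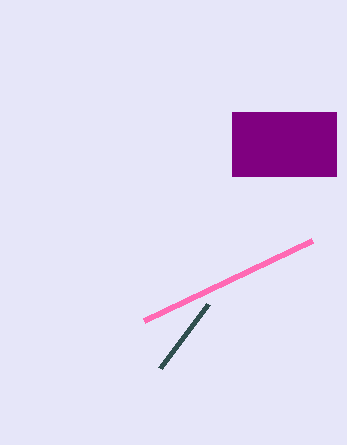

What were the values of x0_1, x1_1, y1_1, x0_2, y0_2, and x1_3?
x0_1 = 232, x1_1 = 336, y1_1 = 176, x0_2 = 144, y0_2 = 320, x1_3 = 160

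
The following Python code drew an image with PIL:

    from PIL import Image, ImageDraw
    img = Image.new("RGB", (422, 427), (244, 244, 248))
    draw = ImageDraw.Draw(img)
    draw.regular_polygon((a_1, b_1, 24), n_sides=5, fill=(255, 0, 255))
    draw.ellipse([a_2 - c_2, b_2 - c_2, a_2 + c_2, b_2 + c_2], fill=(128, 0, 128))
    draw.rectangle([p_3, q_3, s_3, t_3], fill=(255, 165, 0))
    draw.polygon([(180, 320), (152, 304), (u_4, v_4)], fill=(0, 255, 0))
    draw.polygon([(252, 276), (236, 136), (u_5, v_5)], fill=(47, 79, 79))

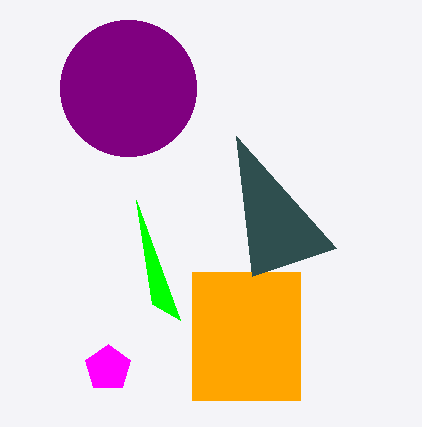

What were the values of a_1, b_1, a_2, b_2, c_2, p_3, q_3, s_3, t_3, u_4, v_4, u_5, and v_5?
a_1 = 108
b_1 = 368
a_2 = 128
b_2 = 88
c_2 = 68
p_3 = 192
q_3 = 272
s_3 = 300
t_3 = 400
u_4 = 136
v_4 = 200
u_5 = 336
v_5 = 248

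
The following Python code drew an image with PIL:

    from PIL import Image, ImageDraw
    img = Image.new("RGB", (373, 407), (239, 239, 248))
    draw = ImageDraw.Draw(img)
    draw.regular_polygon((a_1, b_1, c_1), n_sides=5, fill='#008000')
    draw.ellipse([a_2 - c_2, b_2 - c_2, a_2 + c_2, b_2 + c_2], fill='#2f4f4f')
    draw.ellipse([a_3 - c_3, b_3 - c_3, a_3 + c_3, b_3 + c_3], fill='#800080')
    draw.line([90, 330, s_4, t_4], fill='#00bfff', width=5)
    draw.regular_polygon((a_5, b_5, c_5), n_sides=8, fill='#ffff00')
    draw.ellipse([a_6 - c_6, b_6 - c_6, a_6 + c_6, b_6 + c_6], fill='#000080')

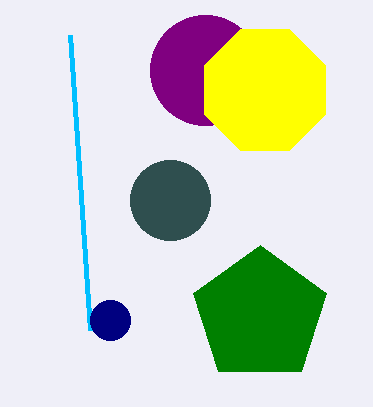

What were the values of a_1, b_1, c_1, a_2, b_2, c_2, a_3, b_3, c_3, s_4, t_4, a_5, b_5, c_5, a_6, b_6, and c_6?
a_1 = 260
b_1 = 315
c_1 = 70
a_2 = 170
b_2 = 200
c_2 = 40
a_3 = 205
b_3 = 70
c_3 = 55
s_4 = 70
t_4 = 35
a_5 = 265
b_5 = 90
c_5 = 65
a_6 = 110
b_6 = 320
c_6 = 20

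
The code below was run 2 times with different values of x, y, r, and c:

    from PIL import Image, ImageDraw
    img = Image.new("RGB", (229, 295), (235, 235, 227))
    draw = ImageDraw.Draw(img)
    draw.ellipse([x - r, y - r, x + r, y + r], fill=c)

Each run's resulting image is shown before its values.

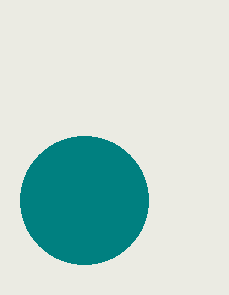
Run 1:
x = 84; y = 200; r = 64; c = 'teal'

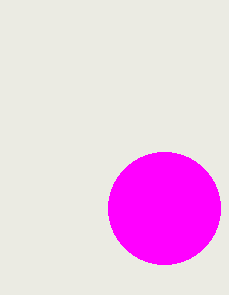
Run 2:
x = 164, y = 208, r = 56, c = 'magenta'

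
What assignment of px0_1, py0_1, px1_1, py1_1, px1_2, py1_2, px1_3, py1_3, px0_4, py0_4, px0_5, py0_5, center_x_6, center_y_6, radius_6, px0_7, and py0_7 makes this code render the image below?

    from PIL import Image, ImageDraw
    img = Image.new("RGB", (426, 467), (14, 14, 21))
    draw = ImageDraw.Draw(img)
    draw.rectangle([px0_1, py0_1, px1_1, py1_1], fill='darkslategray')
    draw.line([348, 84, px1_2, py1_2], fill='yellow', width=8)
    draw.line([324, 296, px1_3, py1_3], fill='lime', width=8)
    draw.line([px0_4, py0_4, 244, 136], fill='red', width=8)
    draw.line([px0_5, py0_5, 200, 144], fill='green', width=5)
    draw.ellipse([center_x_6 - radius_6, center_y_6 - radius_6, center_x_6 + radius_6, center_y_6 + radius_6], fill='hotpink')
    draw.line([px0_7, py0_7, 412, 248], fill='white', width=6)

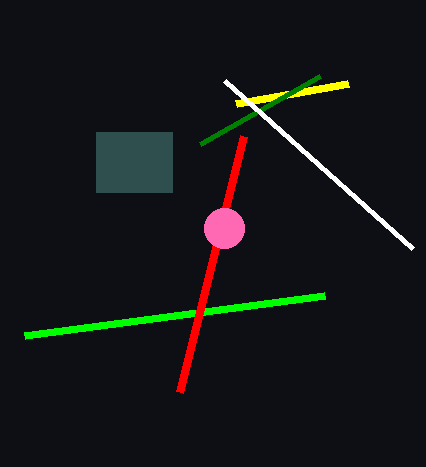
px0_1 = 96; py0_1 = 132; px1_1 = 172; py1_1 = 192; px1_2 = 236; py1_2 = 104; px1_3 = 24; py1_3 = 336; px0_4 = 180; py0_4 = 392; px0_5 = 320; py0_5 = 76; center_x_6 = 224; center_y_6 = 228; radius_6 = 20; px0_7 = 224; py0_7 = 80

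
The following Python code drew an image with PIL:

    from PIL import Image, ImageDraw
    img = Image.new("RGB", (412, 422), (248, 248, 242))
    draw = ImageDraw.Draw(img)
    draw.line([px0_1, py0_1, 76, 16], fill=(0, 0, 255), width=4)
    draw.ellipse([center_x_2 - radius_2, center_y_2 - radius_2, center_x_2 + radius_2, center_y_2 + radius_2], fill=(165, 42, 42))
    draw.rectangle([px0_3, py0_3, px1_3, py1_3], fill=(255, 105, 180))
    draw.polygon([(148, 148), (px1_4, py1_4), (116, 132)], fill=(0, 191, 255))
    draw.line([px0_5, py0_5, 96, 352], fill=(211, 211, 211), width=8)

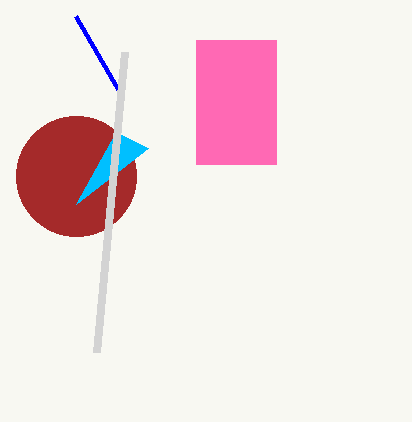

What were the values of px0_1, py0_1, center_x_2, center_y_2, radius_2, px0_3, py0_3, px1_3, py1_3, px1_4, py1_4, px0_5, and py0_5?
px0_1 = 120, py0_1 = 92, center_x_2 = 76, center_y_2 = 176, radius_2 = 60, px0_3 = 196, py0_3 = 40, px1_3 = 276, py1_3 = 164, px1_4 = 76, py1_4 = 204, px0_5 = 124, py0_5 = 52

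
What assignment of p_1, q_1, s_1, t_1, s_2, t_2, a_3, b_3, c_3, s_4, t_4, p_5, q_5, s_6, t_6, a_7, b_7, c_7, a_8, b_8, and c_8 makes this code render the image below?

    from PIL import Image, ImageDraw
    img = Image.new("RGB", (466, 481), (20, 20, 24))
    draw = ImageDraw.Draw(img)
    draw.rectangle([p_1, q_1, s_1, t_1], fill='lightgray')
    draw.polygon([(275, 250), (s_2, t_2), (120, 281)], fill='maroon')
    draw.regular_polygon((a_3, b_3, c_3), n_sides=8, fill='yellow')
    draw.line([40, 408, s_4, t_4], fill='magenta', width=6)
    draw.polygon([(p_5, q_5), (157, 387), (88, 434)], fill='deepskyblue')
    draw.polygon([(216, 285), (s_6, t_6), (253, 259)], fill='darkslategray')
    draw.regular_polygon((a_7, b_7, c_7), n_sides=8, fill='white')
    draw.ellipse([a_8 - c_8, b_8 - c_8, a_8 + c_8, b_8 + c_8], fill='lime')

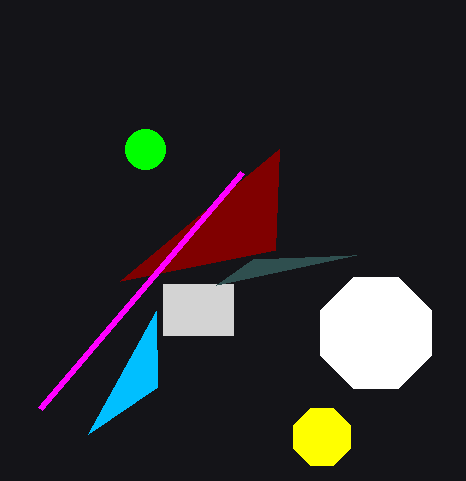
p_1 = 163, q_1 = 284, s_1 = 233, t_1 = 335, s_2 = 279, t_2 = 149, a_3 = 322, b_3 = 437, c_3 = 31, s_4 = 242, t_4 = 172, p_5 = 156, q_5 = 311, s_6 = 356, t_6 = 255, a_7 = 376, b_7 = 333, c_7 = 60, a_8 = 145, b_8 = 149, c_8 = 20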